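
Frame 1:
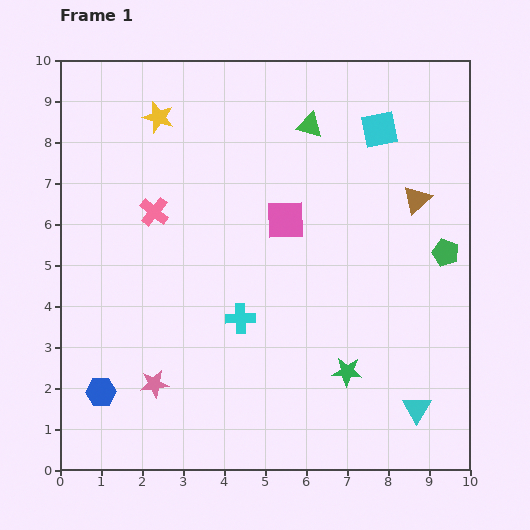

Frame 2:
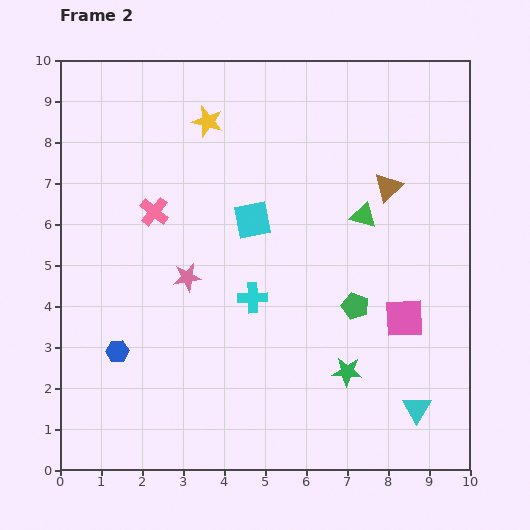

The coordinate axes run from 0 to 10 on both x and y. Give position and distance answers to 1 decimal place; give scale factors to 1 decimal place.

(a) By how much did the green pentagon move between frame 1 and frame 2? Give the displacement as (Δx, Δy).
(-2.2, -1.3)

The green pentagon was at (9.4, 5.3) in frame 1 and (7.2, 4.0) in frame 2.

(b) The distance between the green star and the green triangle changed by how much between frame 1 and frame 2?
-2.3

Distance in frame 1: 6.1. Distance in frame 2: 3.8.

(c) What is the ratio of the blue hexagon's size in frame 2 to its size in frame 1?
0.7×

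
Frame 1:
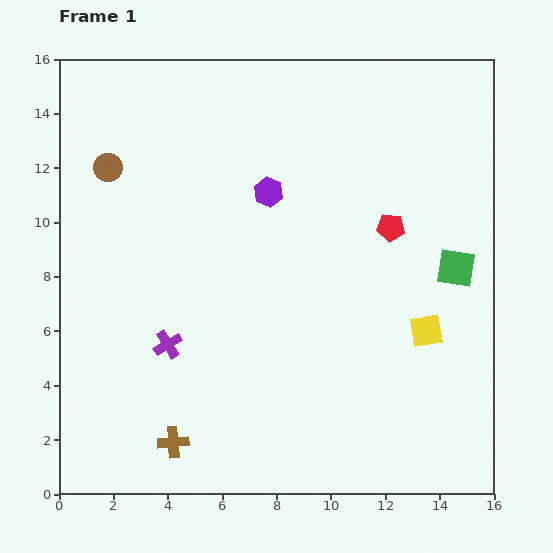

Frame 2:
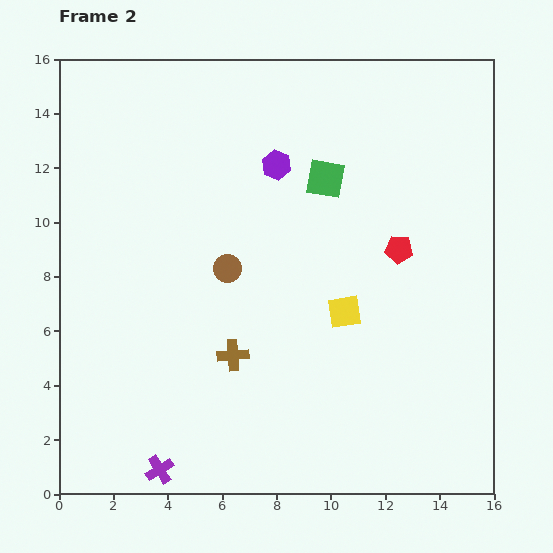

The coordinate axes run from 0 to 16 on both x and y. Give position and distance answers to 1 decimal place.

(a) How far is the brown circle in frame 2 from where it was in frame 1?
5.7

The brown circle moved from (1.8, 12.0) to (6.2, 8.3), a distance of √(4.4² + 3.7²) ≈ 5.7.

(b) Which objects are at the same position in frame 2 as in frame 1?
none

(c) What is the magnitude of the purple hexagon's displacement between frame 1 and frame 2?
1.0

The purple hexagon moved from (7.7, 11.1) to (8.0, 12.1), a distance of √(0.3² + 1.0²) ≈ 1.0.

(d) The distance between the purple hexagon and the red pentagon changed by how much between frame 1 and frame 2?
+0.8

Distance in frame 1: 4.7. Distance in frame 2: 5.5.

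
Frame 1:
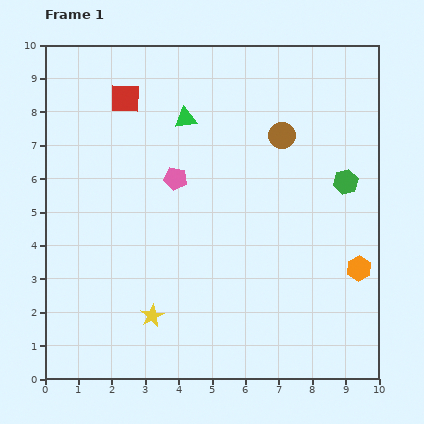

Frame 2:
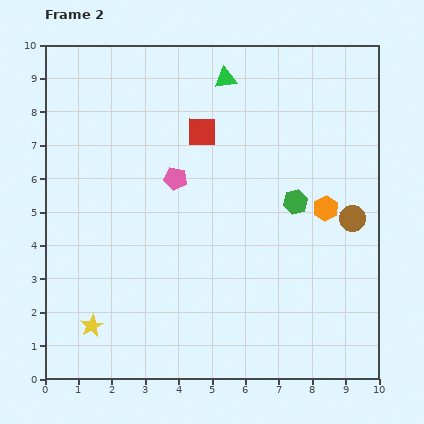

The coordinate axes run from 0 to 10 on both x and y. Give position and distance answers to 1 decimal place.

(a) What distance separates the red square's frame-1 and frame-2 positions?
2.5

The red square moved from (2.4, 8.4) to (4.7, 7.4), a distance of √(2.3² + 1.0²) ≈ 2.5.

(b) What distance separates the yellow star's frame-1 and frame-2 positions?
1.8

The yellow star moved from (3.2, 1.9) to (1.4, 1.6), a distance of √(1.8² + 0.3²) ≈ 1.8.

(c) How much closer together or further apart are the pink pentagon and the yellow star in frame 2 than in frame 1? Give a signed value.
+0.9

Distance in frame 1: 4.2. Distance in frame 2: 5.1.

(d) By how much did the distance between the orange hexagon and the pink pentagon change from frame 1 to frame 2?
-1.5

Distance in frame 1: 6.1. Distance in frame 2: 4.6.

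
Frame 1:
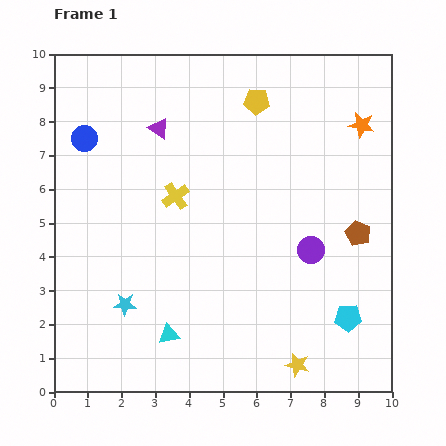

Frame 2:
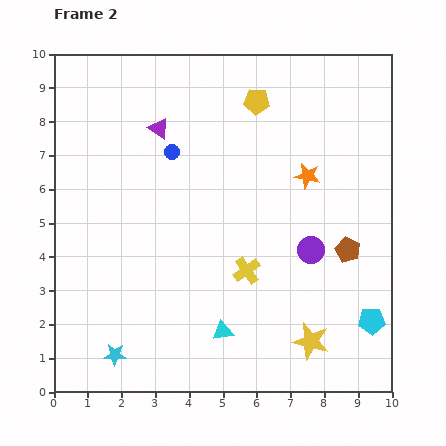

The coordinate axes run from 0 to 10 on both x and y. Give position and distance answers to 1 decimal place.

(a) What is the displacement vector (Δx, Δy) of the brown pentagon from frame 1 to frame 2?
(-0.3, -0.5)

The brown pentagon was at (9.0, 4.7) in frame 1 and (8.7, 4.2) in frame 2.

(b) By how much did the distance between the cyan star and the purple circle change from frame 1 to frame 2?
+0.9

Distance in frame 1: 5.7. Distance in frame 2: 6.6.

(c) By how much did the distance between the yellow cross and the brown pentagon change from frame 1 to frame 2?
-2.4

Distance in frame 1: 5.5. Distance in frame 2: 3.1.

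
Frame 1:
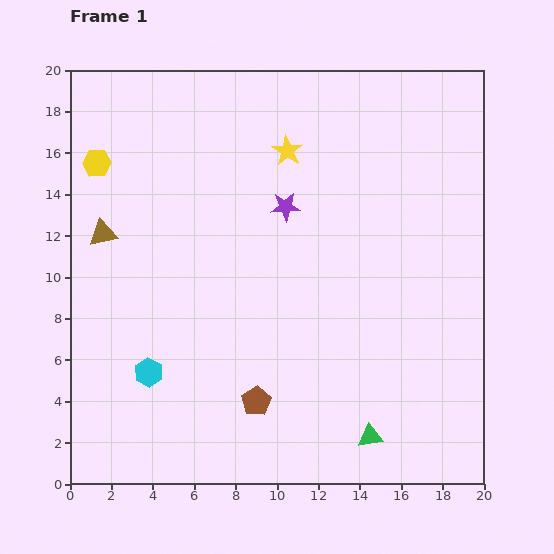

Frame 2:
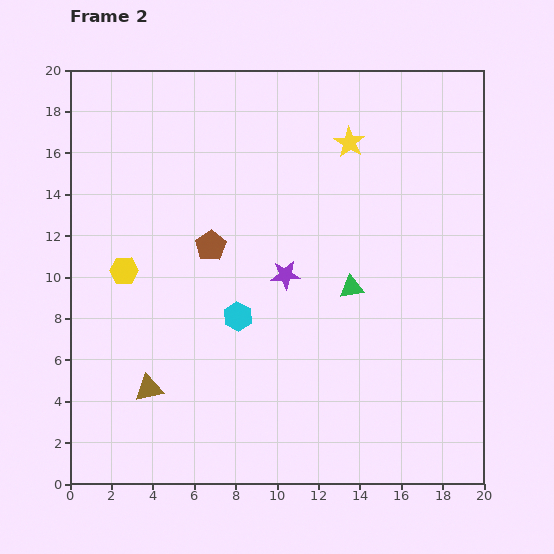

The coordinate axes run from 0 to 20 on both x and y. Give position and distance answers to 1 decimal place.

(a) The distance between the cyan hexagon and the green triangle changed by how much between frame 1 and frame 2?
-5.4

Distance in frame 1: 11.1. Distance in frame 2: 5.7.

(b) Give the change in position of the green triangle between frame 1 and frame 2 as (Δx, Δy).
(-0.9, 7.2)

The green triangle was at (14.5, 2.3) in frame 1 and (13.6, 9.5) in frame 2.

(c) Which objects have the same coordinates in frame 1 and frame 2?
none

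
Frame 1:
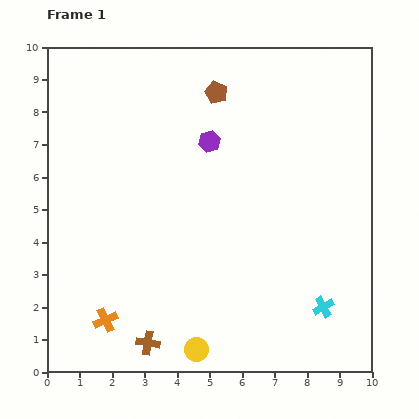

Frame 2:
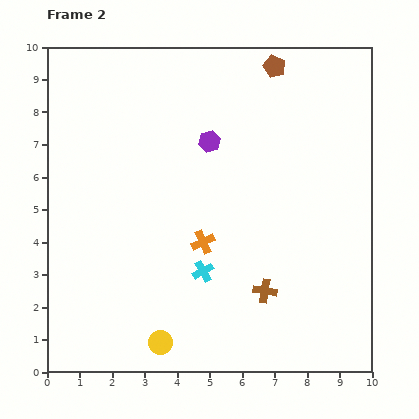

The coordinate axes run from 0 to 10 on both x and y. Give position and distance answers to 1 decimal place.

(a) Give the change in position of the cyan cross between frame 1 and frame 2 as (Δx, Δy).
(-3.7, 1.1)

The cyan cross was at (8.5, 2.0) in frame 1 and (4.8, 3.1) in frame 2.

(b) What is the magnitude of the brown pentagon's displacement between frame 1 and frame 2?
2.0

The brown pentagon moved from (5.2, 8.6) to (7.0, 9.4), a distance of √(1.8² + 0.8²) ≈ 2.0.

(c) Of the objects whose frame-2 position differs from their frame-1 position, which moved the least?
the yellow circle

(moved 1.1)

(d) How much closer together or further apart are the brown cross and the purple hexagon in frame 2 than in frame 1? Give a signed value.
-1.6

Distance in frame 1: 6.5. Distance in frame 2: 4.9.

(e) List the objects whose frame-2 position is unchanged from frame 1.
the purple hexagon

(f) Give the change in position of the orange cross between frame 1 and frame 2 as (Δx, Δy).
(3.0, 2.4)

The orange cross was at (1.8, 1.6) in frame 1 and (4.8, 4.0) in frame 2.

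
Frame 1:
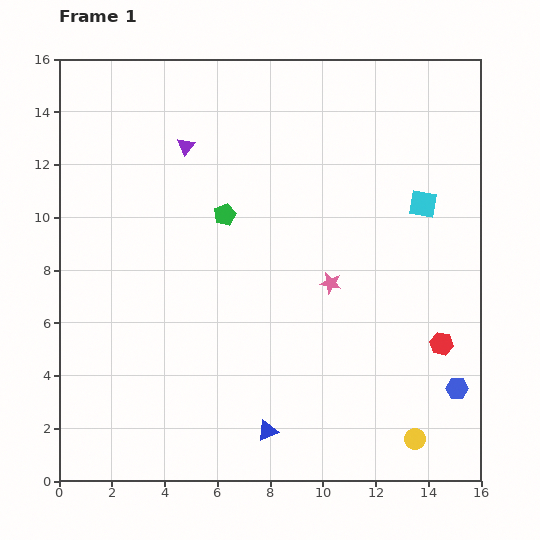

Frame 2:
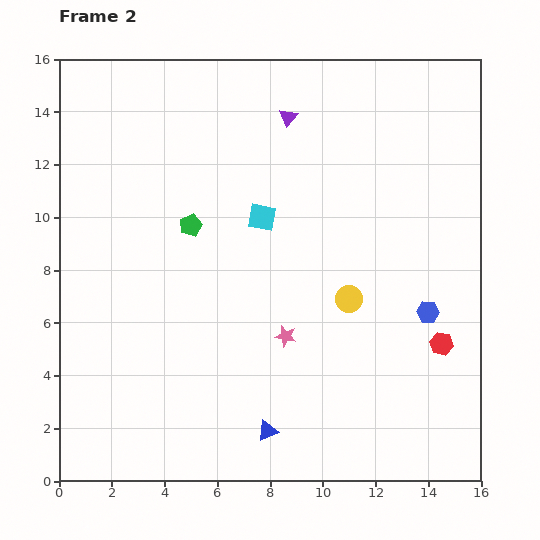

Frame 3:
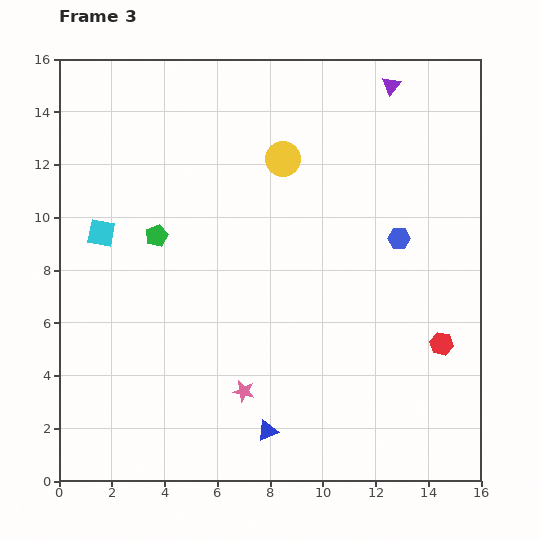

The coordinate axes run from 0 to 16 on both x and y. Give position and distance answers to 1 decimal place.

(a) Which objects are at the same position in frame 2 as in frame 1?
the red hexagon, the blue triangle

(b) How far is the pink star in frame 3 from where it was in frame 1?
5.3

The pink star moved from (10.3, 7.5) to (7.0, 3.4), a distance of √(3.3² + 4.1²) ≈ 5.3.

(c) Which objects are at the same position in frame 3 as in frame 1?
the red hexagon, the blue triangle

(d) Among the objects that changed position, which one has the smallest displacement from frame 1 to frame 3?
the green pentagon

(moved 2.7)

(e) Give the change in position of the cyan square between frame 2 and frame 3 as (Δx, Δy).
(-6.1, -0.6)

The cyan square was at (7.7, 10.0) in frame 2 and (1.6, 9.4) in frame 3.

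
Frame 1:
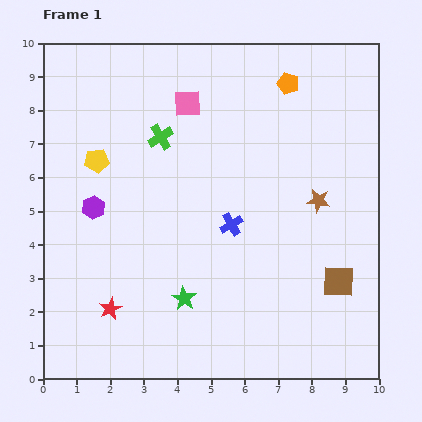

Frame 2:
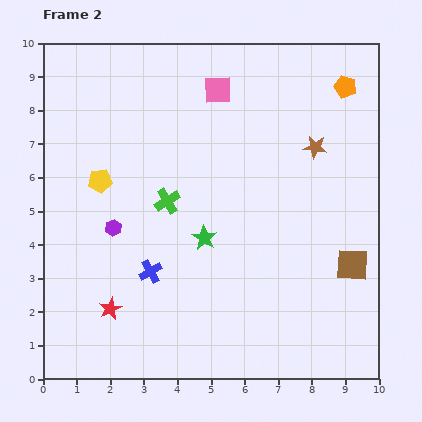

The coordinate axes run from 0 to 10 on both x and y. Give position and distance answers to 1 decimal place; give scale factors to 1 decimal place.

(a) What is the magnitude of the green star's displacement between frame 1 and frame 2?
1.9

The green star moved from (4.2, 2.4) to (4.8, 4.2), a distance of √(0.6² + 1.8²) ≈ 1.9.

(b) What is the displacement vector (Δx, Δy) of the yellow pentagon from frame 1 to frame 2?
(0.1, -0.6)

The yellow pentagon was at (1.6, 6.5) in frame 1 and (1.7, 5.9) in frame 2.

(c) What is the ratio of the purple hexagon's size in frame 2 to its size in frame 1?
0.7×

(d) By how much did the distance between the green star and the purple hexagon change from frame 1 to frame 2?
-1.1

Distance in frame 1: 3.8. Distance in frame 2: 2.7.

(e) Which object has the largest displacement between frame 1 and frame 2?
the blue cross

(moved 2.8; next 1.9)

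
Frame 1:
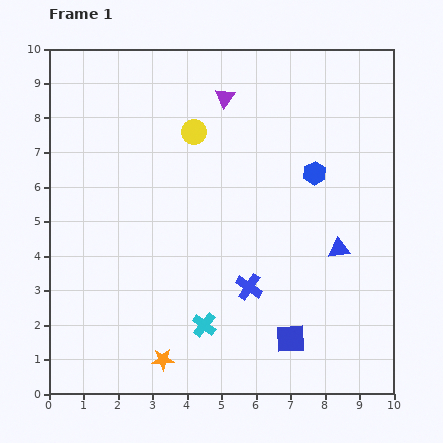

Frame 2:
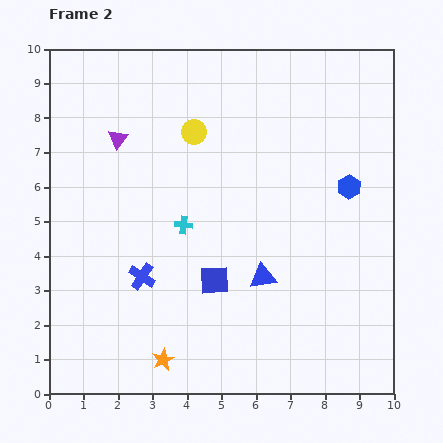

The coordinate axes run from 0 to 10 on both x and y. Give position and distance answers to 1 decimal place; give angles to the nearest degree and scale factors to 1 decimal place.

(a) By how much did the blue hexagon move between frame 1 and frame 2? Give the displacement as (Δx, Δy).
(1.0, -0.4)

The blue hexagon was at (7.7, 6.4) in frame 1 and (8.7, 6.0) in frame 2.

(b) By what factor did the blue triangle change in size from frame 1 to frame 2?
1.3×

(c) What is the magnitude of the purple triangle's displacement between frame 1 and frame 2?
3.3

The purple triangle moved from (5.1, 8.6) to (2.0, 7.4), a distance of √(3.1² + 1.2²) ≈ 3.3.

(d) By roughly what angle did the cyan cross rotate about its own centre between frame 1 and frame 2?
33° counter-clockwise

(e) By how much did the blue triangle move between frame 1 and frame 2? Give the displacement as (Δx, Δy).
(-2.2, -0.8)

The blue triangle was at (8.4, 4.2) in frame 1 and (6.2, 3.4) in frame 2.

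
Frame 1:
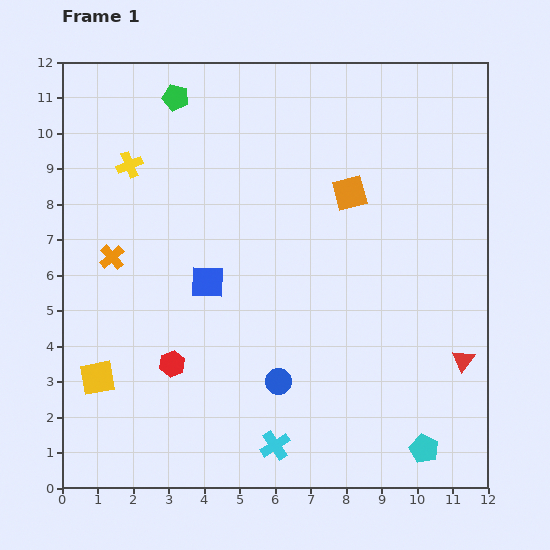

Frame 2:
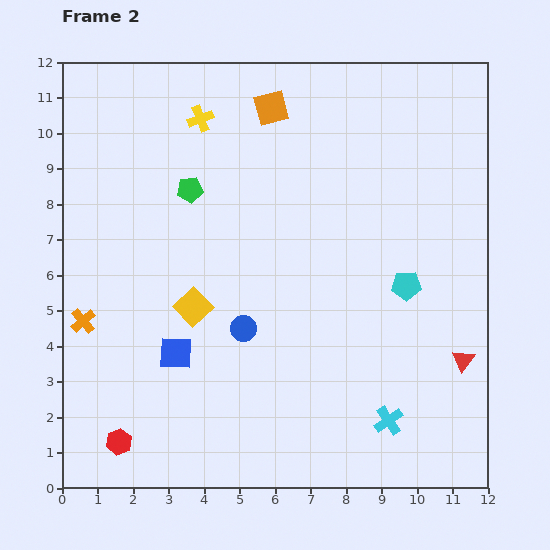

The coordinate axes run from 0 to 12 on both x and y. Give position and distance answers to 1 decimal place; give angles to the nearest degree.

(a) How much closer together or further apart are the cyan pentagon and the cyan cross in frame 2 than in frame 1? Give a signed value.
-0.4

Distance in frame 1: 4.2. Distance in frame 2: 3.8.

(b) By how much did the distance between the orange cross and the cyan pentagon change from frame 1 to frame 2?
-1.1

Distance in frame 1: 10.3. Distance in frame 2: 9.2.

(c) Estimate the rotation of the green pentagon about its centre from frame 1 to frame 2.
21° counter-clockwise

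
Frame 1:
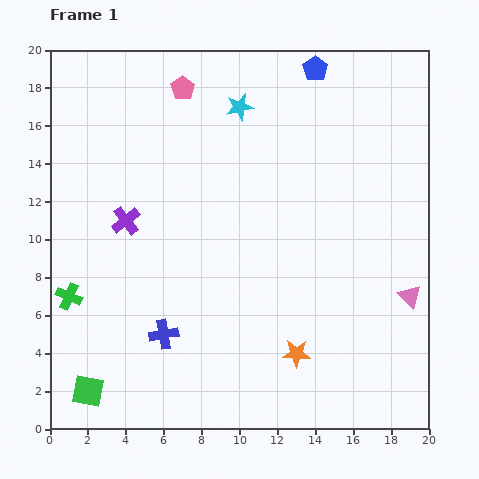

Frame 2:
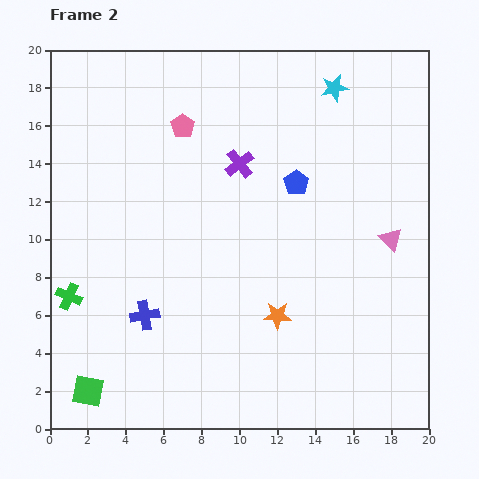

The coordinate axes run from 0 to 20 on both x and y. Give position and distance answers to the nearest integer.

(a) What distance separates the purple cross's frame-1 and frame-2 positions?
7

The purple cross moved from (4, 11) to (10, 14), a distance of √(6² + 3²) ≈ 7.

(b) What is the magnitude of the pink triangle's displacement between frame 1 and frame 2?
3

The pink triangle moved from (19, 7) to (18, 10), a distance of √(1² + 3²) ≈ 3.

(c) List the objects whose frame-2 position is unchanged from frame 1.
the green square, the green cross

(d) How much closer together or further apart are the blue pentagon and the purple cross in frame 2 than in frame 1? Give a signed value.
-10

Distance in frame 1: 13. Distance in frame 2: 3.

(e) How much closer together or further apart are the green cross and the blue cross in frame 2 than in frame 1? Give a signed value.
-1

Distance in frame 1: 5. Distance in frame 2: 4.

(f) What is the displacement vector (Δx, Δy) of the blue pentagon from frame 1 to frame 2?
(-1, -6)

The blue pentagon was at (14, 19) in frame 1 and (13, 13) in frame 2.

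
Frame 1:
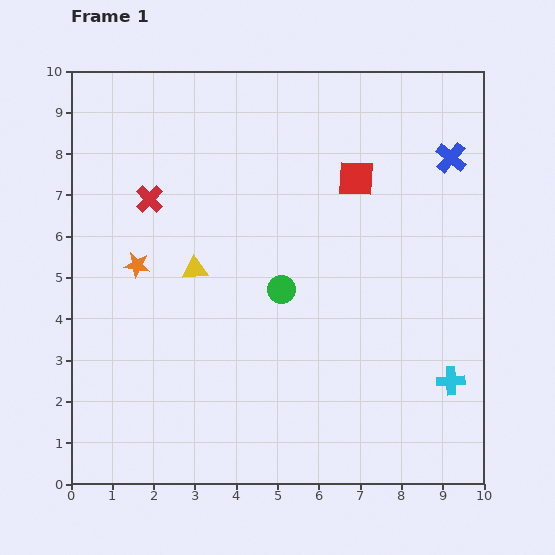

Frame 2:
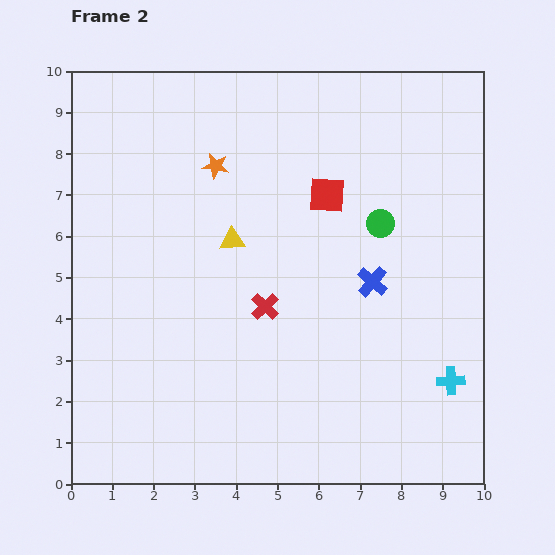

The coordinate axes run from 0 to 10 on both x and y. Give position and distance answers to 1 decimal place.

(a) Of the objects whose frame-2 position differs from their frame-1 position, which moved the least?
the red square

(moved 0.8)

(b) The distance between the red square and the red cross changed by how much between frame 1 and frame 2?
-1.9

Distance in frame 1: 5.0. Distance in frame 2: 3.1.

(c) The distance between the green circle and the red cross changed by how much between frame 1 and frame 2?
-0.5

Distance in frame 1: 3.9. Distance in frame 2: 3.4.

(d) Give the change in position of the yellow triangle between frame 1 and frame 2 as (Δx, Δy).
(0.9, 0.7)

The yellow triangle was at (3.0, 5.2) in frame 1 and (3.9, 5.9) in frame 2.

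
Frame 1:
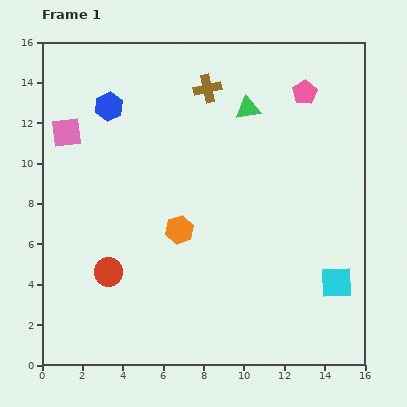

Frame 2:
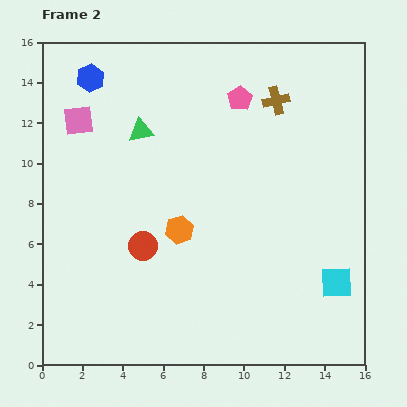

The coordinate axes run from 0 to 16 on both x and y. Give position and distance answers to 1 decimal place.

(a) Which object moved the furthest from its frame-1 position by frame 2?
the green triangle

(moved 5.4; next 3.5)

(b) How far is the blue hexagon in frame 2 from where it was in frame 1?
1.7

The blue hexagon moved from (3.3, 12.8) to (2.4, 14.2), a distance of √(0.9² + 1.4²) ≈ 1.7.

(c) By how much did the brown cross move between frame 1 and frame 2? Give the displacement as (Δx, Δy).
(3.4, -0.6)

The brown cross was at (8.2, 13.7) in frame 1 and (11.6, 13.1) in frame 2.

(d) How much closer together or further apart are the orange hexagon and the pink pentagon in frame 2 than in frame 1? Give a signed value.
-2.0

Distance in frame 1: 9.2. Distance in frame 2: 7.2.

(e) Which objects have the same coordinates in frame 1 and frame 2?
the orange hexagon, the cyan square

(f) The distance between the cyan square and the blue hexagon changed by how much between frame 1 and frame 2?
+1.5

Distance in frame 1: 14.3. Distance in frame 2: 15.8.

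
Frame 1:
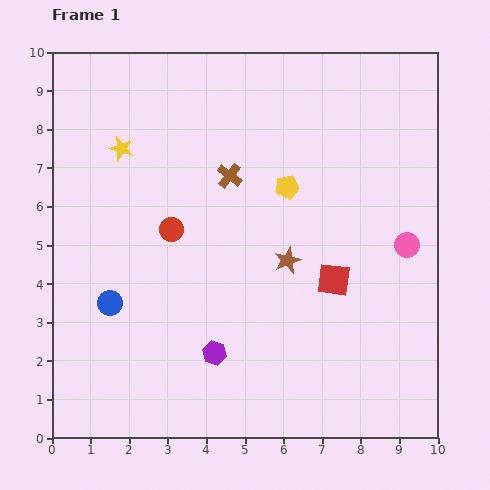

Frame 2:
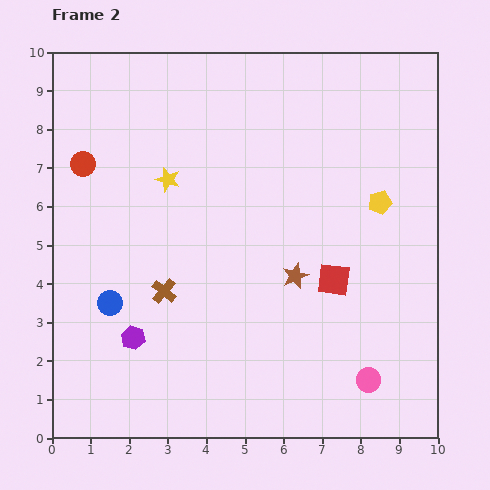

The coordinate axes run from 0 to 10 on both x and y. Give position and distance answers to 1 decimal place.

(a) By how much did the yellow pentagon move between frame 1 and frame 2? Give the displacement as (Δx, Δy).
(2.4, -0.4)

The yellow pentagon was at (6.1, 6.5) in frame 1 and (8.5, 6.1) in frame 2.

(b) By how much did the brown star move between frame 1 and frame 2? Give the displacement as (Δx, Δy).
(0.2, -0.4)

The brown star was at (6.1, 4.6) in frame 1 and (6.3, 4.2) in frame 2.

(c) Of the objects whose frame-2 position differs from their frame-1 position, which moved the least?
the brown star

(moved 0.4)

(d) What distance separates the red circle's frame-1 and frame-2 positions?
2.9

The red circle moved from (3.1, 5.4) to (0.8, 7.1), a distance of √(2.3² + 1.7²) ≈ 2.9.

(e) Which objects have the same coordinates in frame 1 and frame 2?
the blue circle, the red square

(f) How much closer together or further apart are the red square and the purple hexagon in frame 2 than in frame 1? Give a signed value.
+1.8

Distance in frame 1: 3.6. Distance in frame 2: 5.4.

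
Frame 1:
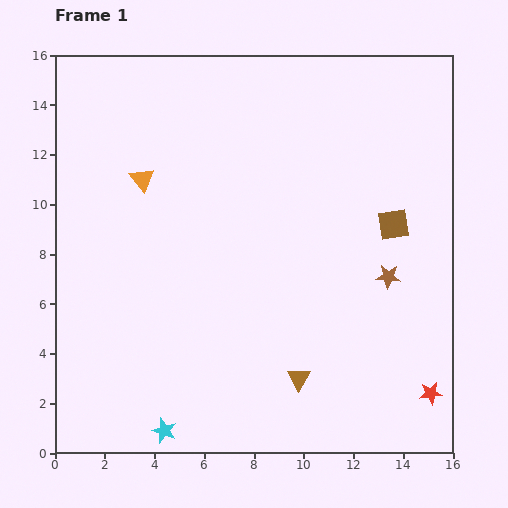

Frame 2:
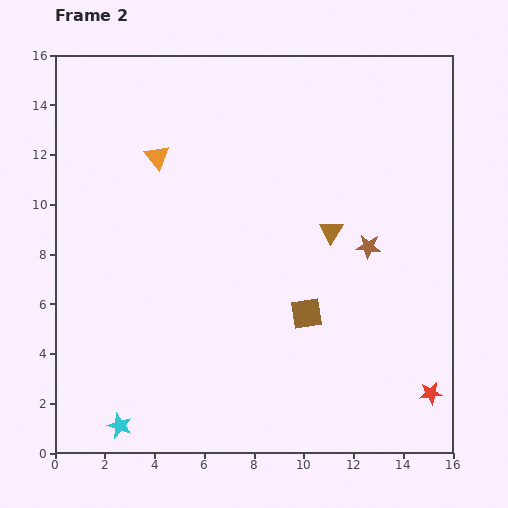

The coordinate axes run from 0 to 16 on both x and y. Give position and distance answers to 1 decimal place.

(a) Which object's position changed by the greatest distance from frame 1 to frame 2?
the brown triangle

(moved 6.0; next 5.0)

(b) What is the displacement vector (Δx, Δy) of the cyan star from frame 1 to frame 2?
(-1.8, 0.2)

The cyan star was at (4.4, 0.9) in frame 1 and (2.6, 1.1) in frame 2.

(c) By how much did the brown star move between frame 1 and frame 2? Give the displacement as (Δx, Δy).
(-0.8, 1.2)

The brown star was at (13.4, 7.1) in frame 1 and (12.6, 8.3) in frame 2.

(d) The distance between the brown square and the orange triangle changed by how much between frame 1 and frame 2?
-1.6

Distance in frame 1: 10.3. Distance in frame 2: 8.7.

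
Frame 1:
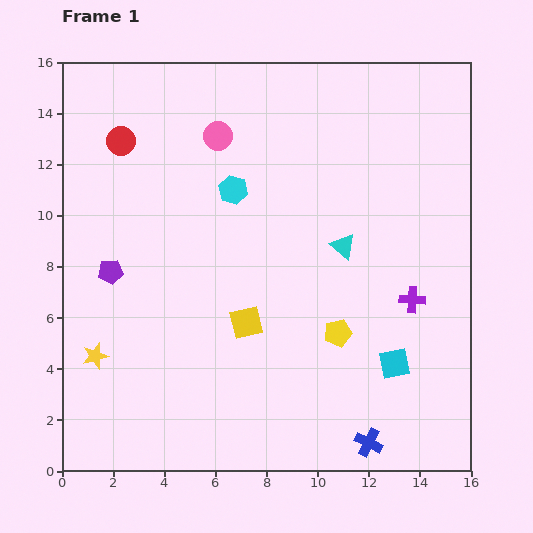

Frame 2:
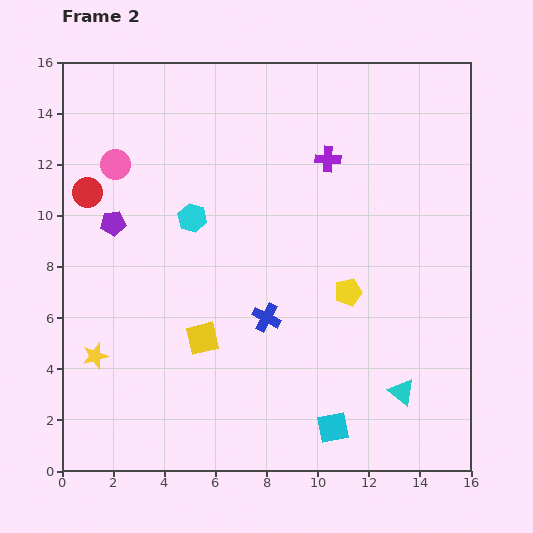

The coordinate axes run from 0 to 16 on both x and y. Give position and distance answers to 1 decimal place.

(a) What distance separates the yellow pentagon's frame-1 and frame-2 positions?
1.6

The yellow pentagon moved from (10.8, 5.4) to (11.2, 7.0), a distance of √(0.4² + 1.6²) ≈ 1.6.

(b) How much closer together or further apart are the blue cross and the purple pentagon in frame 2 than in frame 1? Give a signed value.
-5.1

Distance in frame 1: 12.1. Distance in frame 2: 7.0.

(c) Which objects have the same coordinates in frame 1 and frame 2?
the yellow star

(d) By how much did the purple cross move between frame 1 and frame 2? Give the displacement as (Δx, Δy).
(-3.3, 5.5)

The purple cross was at (13.7, 6.7) in frame 1 and (10.4, 12.2) in frame 2.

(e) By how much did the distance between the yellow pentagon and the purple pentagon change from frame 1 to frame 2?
+0.4

Distance in frame 1: 9.2. Distance in frame 2: 9.6.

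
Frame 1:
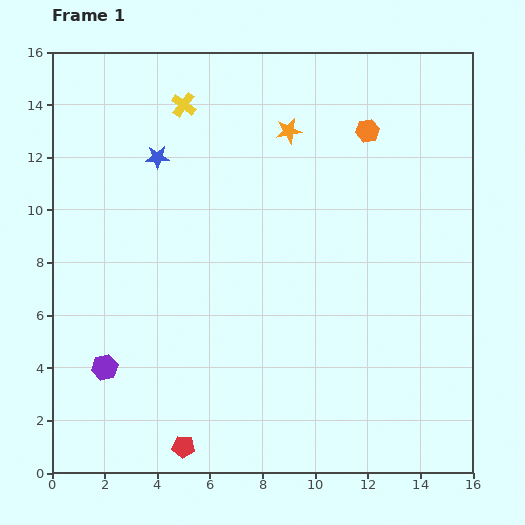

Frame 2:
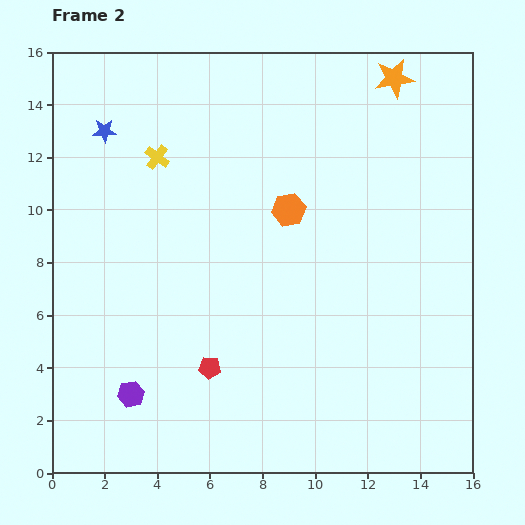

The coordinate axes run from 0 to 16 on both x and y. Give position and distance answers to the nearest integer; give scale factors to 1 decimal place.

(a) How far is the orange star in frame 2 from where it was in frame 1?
4

The orange star moved from (9, 13) to (13, 15), a distance of √(4² + 2²) ≈ 4.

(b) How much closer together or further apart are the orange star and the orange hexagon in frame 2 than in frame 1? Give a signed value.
+3

Distance in frame 1: 3. Distance in frame 2: 6.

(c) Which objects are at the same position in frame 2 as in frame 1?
none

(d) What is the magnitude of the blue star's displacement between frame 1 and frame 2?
2

The blue star moved from (4, 12) to (2, 13), a distance of √(2² + 1²) ≈ 2.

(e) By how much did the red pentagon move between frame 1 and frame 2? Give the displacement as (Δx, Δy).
(1, 3)

The red pentagon was at (5, 1) in frame 1 and (6, 4) in frame 2.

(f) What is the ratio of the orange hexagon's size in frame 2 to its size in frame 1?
1.4×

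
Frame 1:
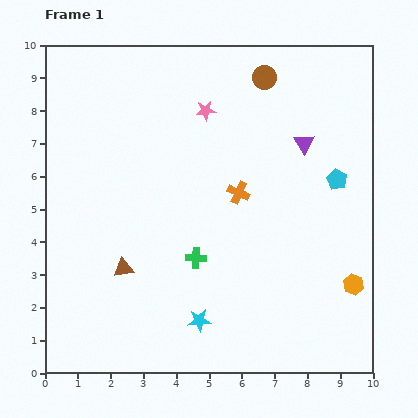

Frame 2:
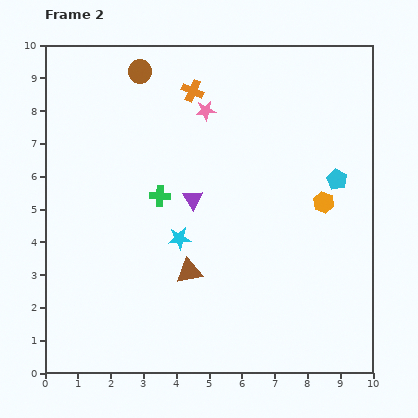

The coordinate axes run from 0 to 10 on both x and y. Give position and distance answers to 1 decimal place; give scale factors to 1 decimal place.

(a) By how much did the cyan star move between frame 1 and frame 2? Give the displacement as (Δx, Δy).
(-0.6, 2.5)

The cyan star was at (4.7, 1.6) in frame 1 and (4.1, 4.1) in frame 2.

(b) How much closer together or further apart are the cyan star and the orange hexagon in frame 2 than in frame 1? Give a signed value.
-0.3

Distance in frame 1: 4.8. Distance in frame 2: 4.5.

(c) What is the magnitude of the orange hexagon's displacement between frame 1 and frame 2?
2.7

The orange hexagon moved from (9.4, 2.7) to (8.5, 5.2), a distance of √(0.9² + 2.5²) ≈ 2.7.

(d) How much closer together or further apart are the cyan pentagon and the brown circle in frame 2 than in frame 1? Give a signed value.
+3.0

Distance in frame 1: 3.8. Distance in frame 2: 6.8.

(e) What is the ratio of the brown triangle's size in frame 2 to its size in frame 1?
1.3×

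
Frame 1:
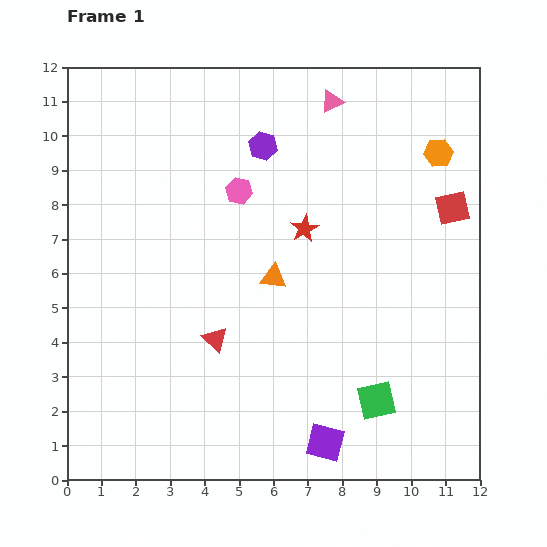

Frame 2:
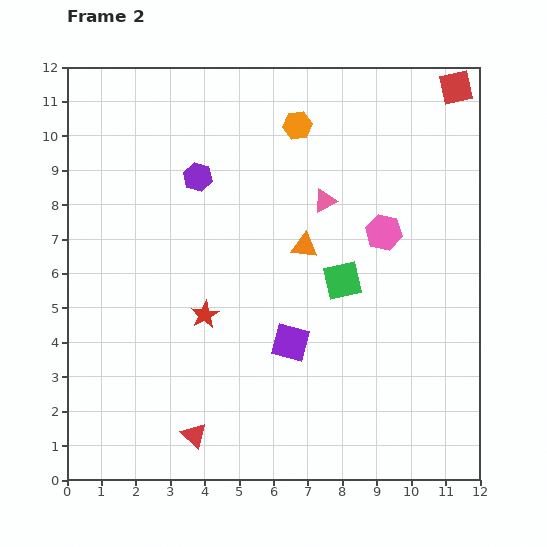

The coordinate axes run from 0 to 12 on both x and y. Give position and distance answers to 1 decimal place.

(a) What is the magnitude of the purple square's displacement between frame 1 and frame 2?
3.1

The purple square moved from (7.5, 1.1) to (6.5, 4.0), a distance of √(1.0² + 2.9²) ≈ 3.1.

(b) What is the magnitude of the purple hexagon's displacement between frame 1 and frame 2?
2.1

The purple hexagon moved from (5.7, 9.7) to (3.8, 8.8), a distance of √(1.9² + 0.9²) ≈ 2.1.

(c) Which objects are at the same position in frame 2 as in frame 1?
none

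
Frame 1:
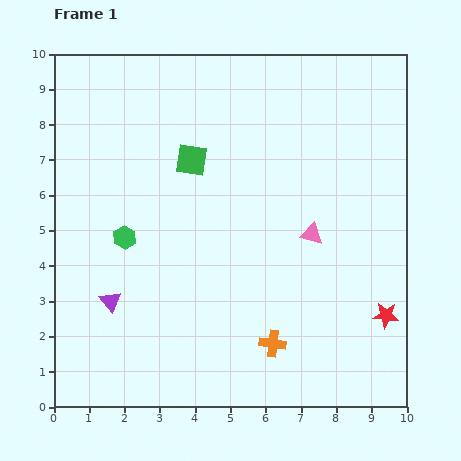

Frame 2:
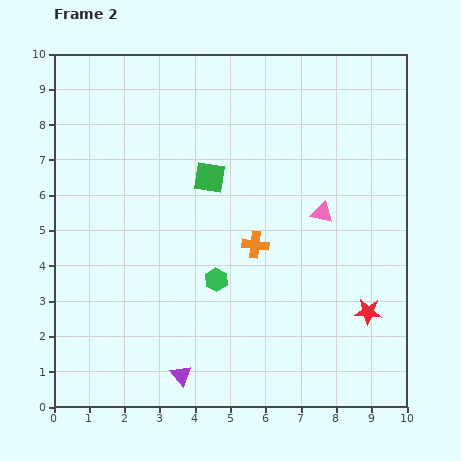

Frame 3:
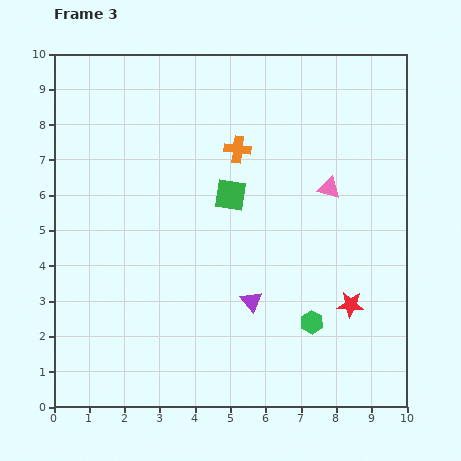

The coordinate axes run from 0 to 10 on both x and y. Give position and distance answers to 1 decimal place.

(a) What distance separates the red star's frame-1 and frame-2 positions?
0.5

The red star moved from (9.4, 2.6) to (8.9, 2.7), a distance of √(0.5² + 0.1²) ≈ 0.5.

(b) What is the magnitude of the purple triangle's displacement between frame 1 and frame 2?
2.9

The purple triangle moved from (1.6, 3.0) to (3.6, 0.9), a distance of √(2.0² + 2.1²) ≈ 2.9.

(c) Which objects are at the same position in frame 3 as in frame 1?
none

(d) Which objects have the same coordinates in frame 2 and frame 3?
none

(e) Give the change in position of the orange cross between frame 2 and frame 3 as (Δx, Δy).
(-0.5, 2.7)

The orange cross was at (5.7, 4.6) in frame 2 and (5.2, 7.3) in frame 3.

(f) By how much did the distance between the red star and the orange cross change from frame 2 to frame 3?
+1.7

Distance in frame 2: 3.7. Distance in frame 3: 5.4.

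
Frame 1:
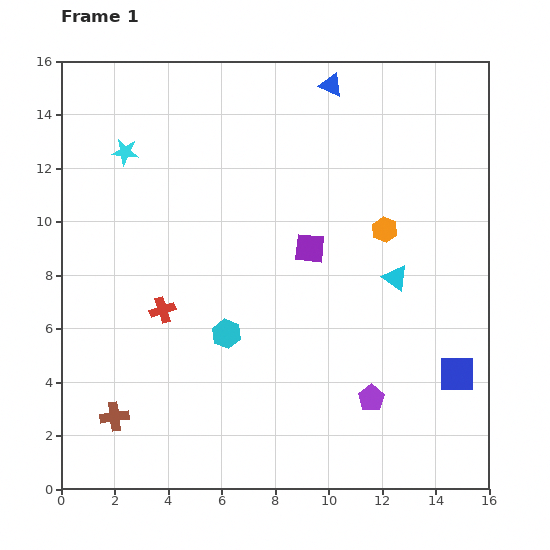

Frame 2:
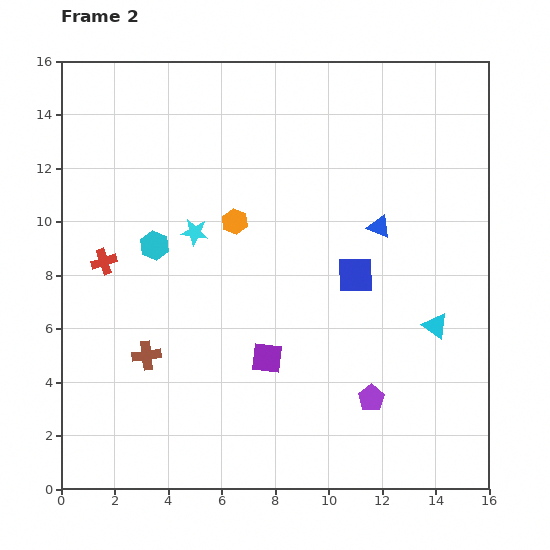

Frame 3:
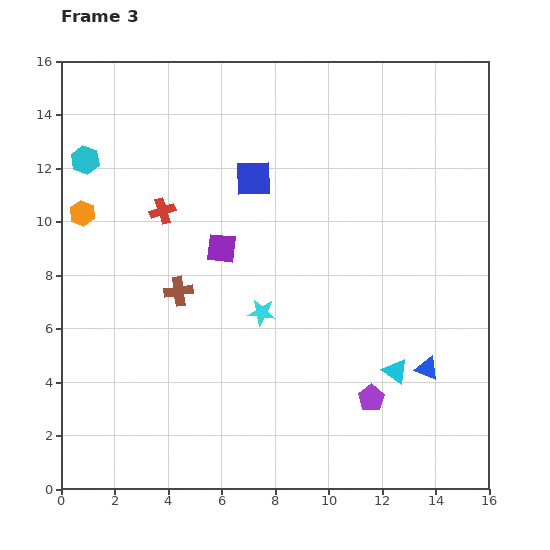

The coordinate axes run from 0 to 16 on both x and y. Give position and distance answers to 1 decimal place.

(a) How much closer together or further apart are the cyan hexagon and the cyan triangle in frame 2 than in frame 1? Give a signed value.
+4.3

Distance in frame 1: 6.6. Distance in frame 2: 10.9.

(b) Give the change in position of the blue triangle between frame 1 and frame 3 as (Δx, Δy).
(3.6, -10.6)

The blue triangle was at (10.1, 15.1) in frame 1 and (13.7, 4.5) in frame 3.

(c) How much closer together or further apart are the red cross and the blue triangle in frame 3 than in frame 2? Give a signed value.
+1.1

Distance in frame 2: 10.4. Distance in frame 3: 11.5.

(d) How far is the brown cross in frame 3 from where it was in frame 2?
2.7

The brown cross moved from (3.2, 5.0) to (4.4, 7.4), a distance of √(1.2² + 2.4²) ≈ 2.7.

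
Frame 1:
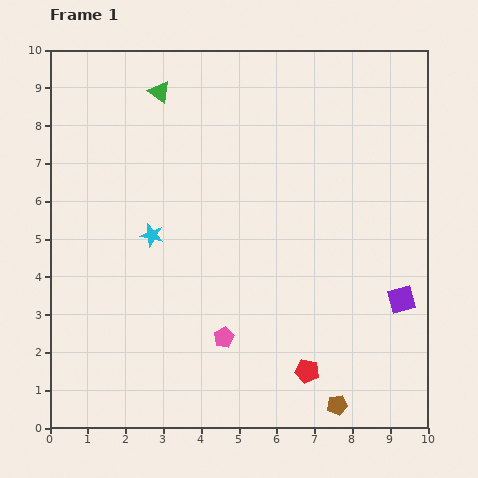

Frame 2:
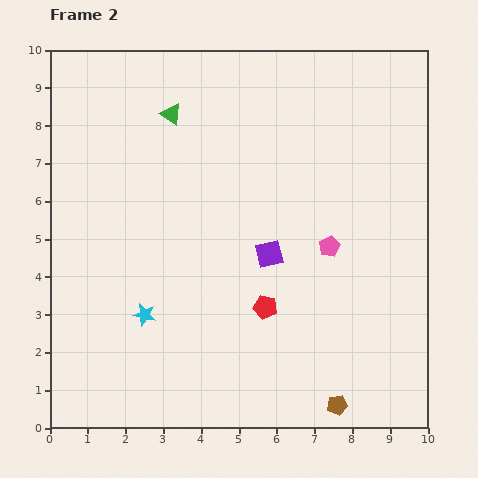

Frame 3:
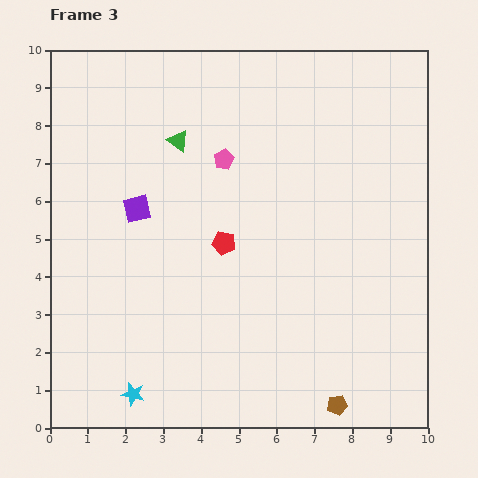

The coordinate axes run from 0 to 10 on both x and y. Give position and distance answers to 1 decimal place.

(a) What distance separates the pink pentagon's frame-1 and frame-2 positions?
3.7

The pink pentagon moved from (4.6, 2.4) to (7.4, 4.8), a distance of √(2.8² + 2.4²) ≈ 3.7.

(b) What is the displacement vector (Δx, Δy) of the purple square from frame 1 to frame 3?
(-7.0, 2.4)

The purple square was at (9.3, 3.4) in frame 1 and (2.3, 5.8) in frame 3.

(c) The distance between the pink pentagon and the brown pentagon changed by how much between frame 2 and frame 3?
+3.0

Distance in frame 2: 4.2. Distance in frame 3: 7.2.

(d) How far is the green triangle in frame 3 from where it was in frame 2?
0.7

The green triangle moved from (3.2, 8.3) to (3.4, 7.6), a distance of √(0.2² + 0.7²) ≈ 0.7.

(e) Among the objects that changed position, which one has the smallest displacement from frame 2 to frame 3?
the green triangle

(moved 0.7)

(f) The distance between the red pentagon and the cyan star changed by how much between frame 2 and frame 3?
+1.5

Distance in frame 2: 3.2. Distance in frame 3: 4.7.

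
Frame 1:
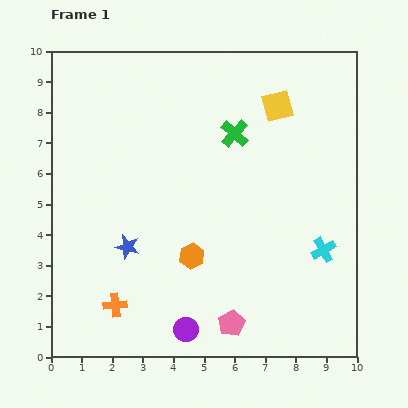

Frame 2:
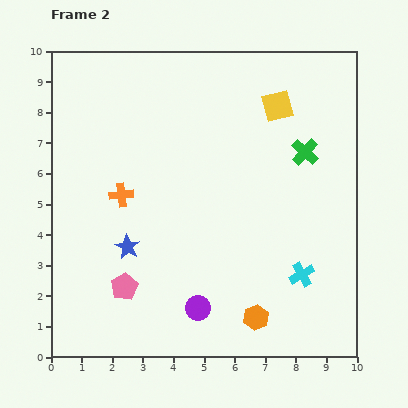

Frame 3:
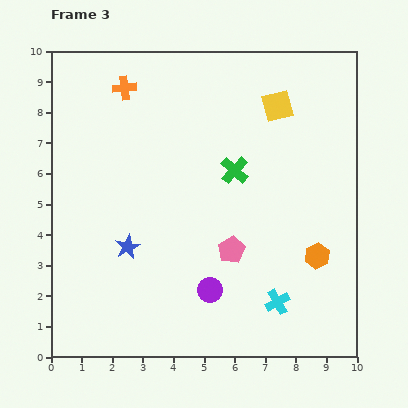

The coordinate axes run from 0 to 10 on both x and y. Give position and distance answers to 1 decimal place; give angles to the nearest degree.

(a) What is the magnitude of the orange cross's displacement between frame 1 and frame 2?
3.6

The orange cross moved from (2.1, 1.7) to (2.3, 5.3), a distance of √(0.2² + 3.6²) ≈ 3.6.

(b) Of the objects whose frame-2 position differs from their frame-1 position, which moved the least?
the purple circle

(moved 0.8)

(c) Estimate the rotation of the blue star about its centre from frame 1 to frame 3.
31° clockwise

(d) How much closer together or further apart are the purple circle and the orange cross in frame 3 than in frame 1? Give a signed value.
+4.8

Distance in frame 1: 2.4. Distance in frame 3: 7.2.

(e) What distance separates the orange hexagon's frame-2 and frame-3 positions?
2.8

The orange hexagon moved from (6.7, 1.3) to (8.7, 3.3), a distance of √(2.0² + 2.0²) ≈ 2.8.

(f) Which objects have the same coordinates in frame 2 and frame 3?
the yellow square, the blue star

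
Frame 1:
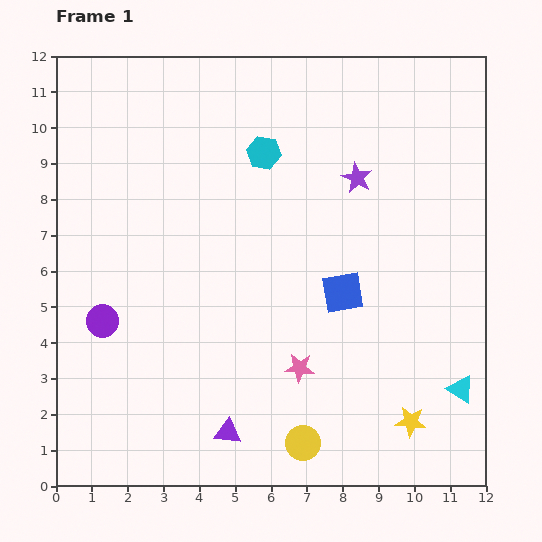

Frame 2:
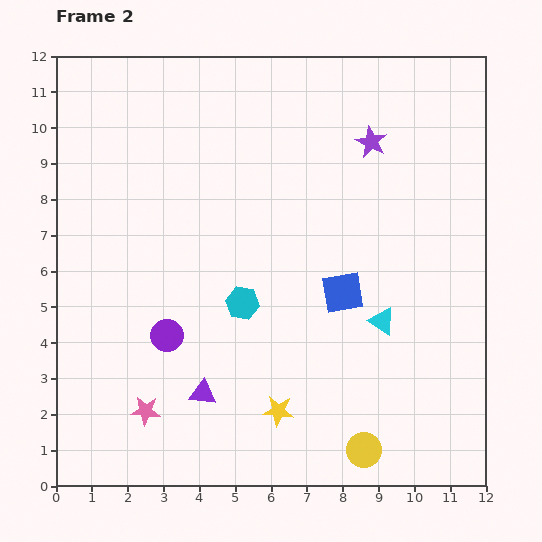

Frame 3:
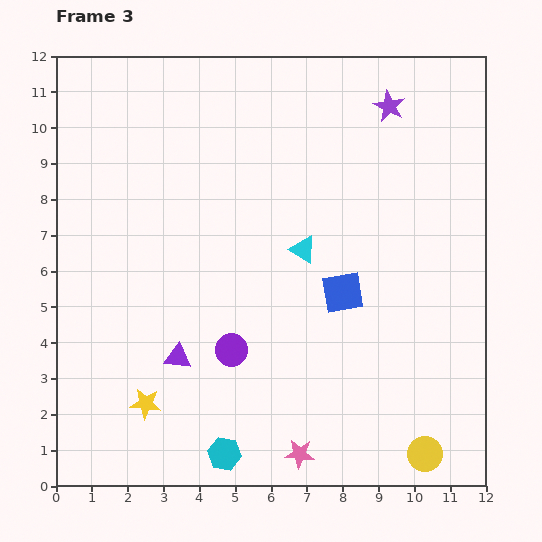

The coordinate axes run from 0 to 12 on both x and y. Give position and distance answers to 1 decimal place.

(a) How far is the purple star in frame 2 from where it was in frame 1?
1.1

The purple star moved from (8.4, 8.6) to (8.8, 9.6), a distance of √(0.4² + 1.0²) ≈ 1.1.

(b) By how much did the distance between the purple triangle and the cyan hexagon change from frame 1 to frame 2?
-5.2

Distance in frame 1: 7.9. Distance in frame 2: 2.7.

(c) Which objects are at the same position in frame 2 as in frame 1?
the blue square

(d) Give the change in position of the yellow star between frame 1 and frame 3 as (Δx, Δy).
(-7.4, 0.5)

The yellow star was at (9.9, 1.8) in frame 1 and (2.5, 2.3) in frame 3.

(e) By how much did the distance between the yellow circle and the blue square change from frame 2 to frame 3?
+0.7

Distance in frame 2: 4.4. Distance in frame 3: 5.1.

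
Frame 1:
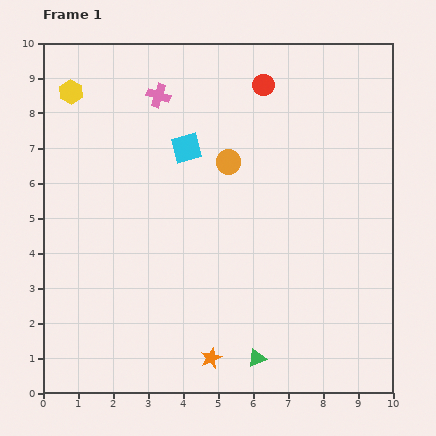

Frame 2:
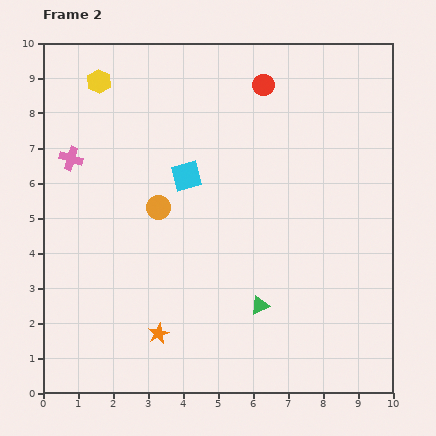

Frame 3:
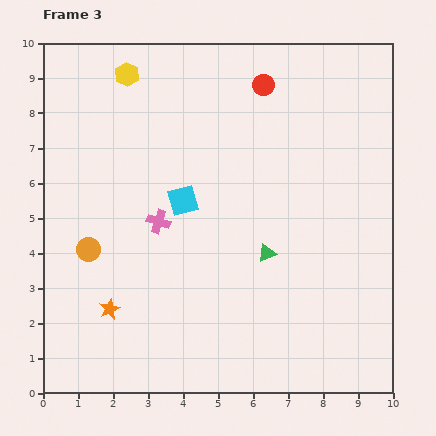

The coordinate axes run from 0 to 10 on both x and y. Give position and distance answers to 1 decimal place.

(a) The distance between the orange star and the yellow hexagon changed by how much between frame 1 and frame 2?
-1.2

Distance in frame 1: 8.6. Distance in frame 2: 7.4.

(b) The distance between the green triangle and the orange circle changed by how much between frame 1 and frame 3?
-0.6

Distance in frame 1: 5.7. Distance in frame 3: 5.1.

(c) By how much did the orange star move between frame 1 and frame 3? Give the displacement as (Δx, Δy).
(-2.9, 1.4)

The orange star was at (4.8, 1.0) in frame 1 and (1.9, 2.4) in frame 3.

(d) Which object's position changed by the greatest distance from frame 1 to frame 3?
the orange circle

(moved 4.7; next 3.6)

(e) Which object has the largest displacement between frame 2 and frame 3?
the pink cross

(moved 3.1; next 2.3)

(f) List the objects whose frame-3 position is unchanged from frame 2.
the red circle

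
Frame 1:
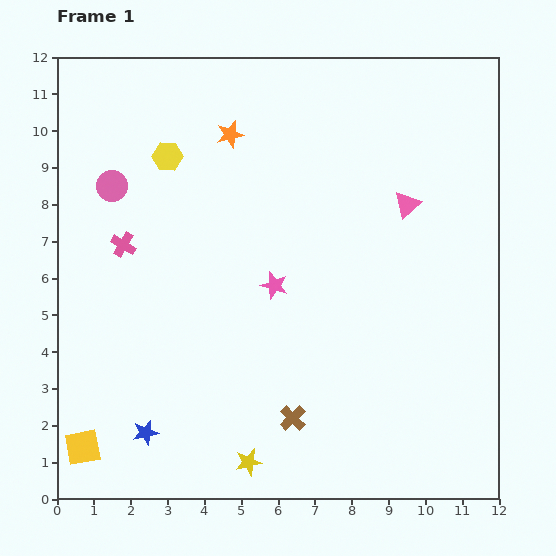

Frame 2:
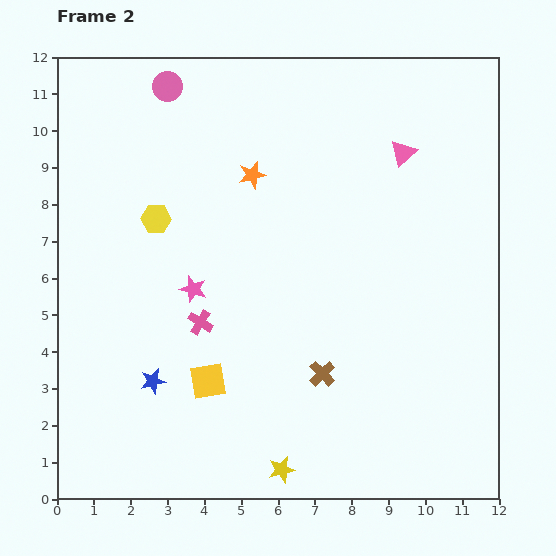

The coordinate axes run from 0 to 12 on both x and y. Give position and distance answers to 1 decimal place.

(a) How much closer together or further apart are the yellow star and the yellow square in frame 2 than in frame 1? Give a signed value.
-1.4

Distance in frame 1: 4.5. Distance in frame 2: 3.1.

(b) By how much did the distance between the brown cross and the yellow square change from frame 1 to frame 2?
-2.7

Distance in frame 1: 5.8. Distance in frame 2: 3.1.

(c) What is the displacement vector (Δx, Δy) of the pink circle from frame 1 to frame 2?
(1.5, 2.7)

The pink circle was at (1.5, 8.5) in frame 1 and (3.0, 11.2) in frame 2.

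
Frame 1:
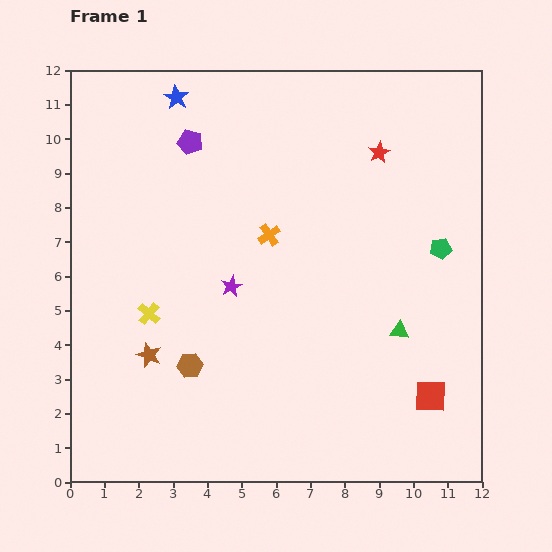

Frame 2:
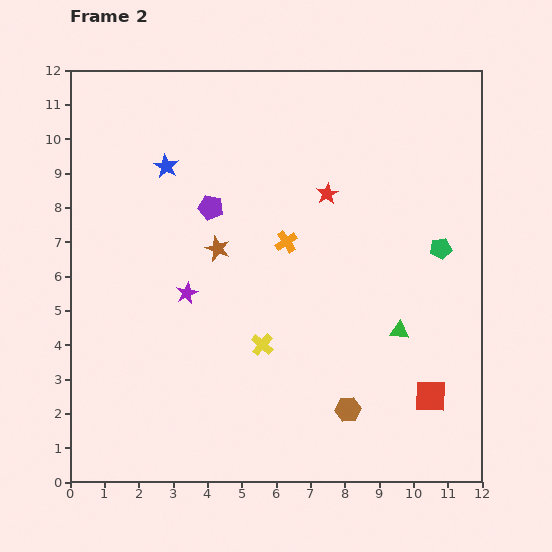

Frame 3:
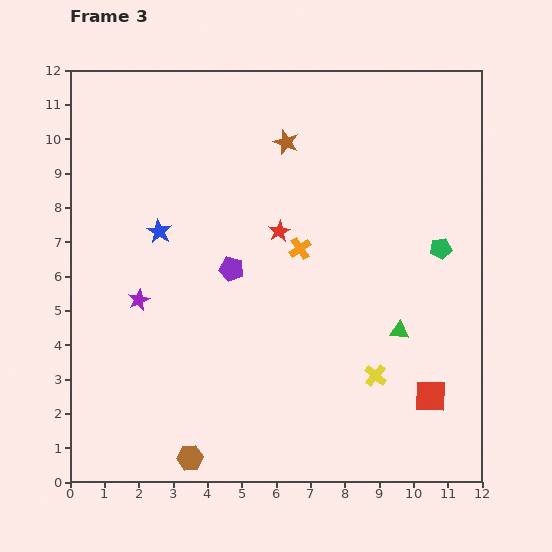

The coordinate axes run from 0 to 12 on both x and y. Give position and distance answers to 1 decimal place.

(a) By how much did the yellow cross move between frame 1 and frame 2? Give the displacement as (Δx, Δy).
(3.3, -0.9)

The yellow cross was at (2.3, 4.9) in frame 1 and (5.6, 4.0) in frame 2.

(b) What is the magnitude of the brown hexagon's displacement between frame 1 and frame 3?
2.7

The brown hexagon moved from (3.5, 3.4) to (3.5, 0.7), a distance of √(0.0² + 2.7²) ≈ 2.7.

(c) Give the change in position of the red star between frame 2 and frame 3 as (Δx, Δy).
(-1.4, -1.1)

The red star was at (7.5, 8.4) in frame 2 and (6.1, 7.3) in frame 3.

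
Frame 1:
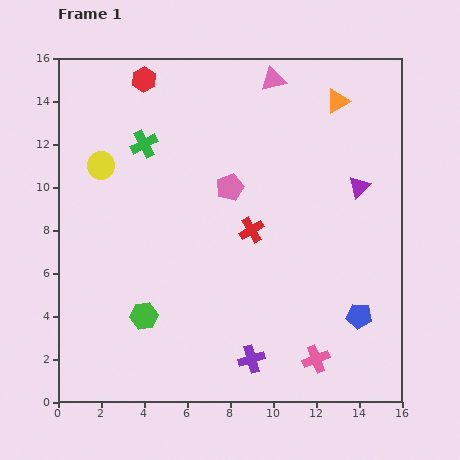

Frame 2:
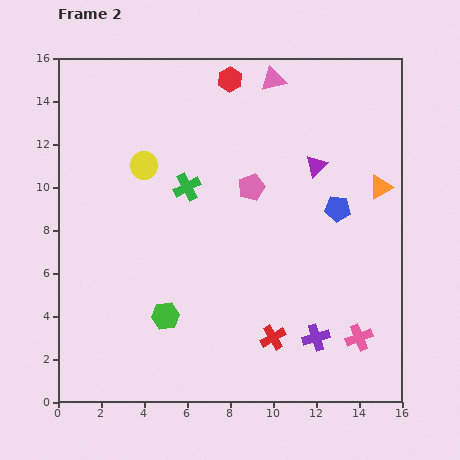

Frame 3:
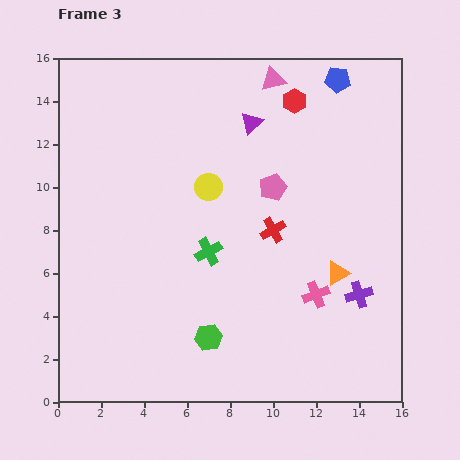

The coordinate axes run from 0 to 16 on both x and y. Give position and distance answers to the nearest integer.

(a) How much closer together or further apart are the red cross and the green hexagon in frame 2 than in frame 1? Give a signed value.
-1

Distance in frame 1: 6. Distance in frame 2: 5.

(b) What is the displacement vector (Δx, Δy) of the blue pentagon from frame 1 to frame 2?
(-1, 5)

The blue pentagon was at (14, 4) in frame 1 and (13, 9) in frame 2.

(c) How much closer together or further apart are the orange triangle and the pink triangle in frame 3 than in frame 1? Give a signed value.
+6

Distance in frame 1: 3. Distance in frame 3: 9.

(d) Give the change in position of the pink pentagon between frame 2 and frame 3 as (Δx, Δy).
(1, 0)

The pink pentagon was at (9, 10) in frame 2 and (10, 10) in frame 3.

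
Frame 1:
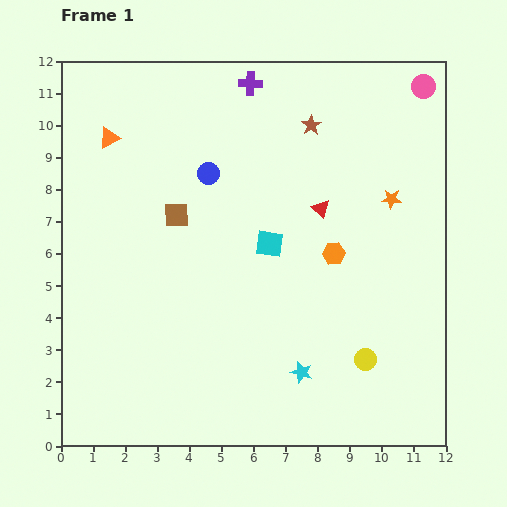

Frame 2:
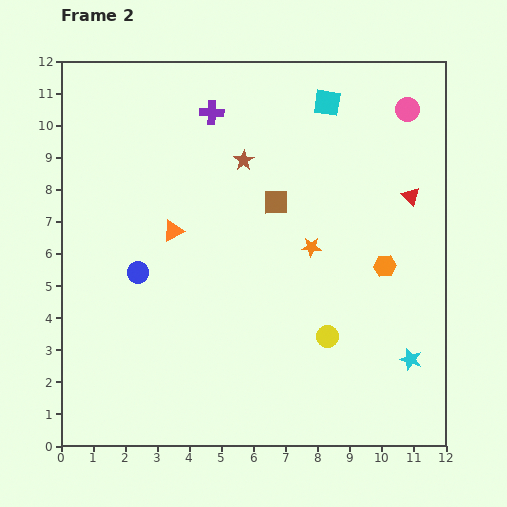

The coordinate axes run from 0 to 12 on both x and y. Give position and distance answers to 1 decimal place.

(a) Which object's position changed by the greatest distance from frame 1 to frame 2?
the cyan square

(moved 4.8; next 3.8)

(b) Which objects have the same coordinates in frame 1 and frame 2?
none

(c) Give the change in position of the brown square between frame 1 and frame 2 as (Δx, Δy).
(3.1, 0.4)

The brown square was at (3.6, 7.2) in frame 1 and (6.7, 7.6) in frame 2.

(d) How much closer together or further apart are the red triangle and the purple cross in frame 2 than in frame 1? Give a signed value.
+2.2

Distance in frame 1: 4.5. Distance in frame 2: 6.7.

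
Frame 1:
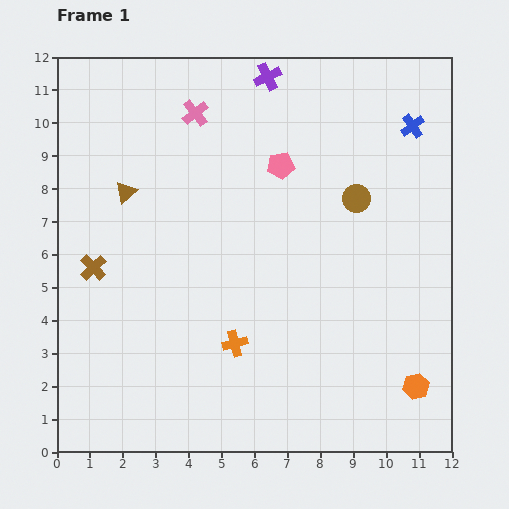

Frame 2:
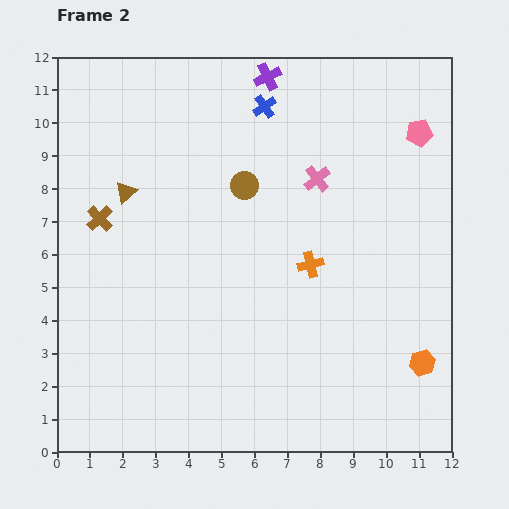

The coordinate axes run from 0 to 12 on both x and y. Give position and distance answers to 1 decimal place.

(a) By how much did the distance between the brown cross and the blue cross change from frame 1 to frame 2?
-4.6

Distance in frame 1: 10.6. Distance in frame 2: 6.0.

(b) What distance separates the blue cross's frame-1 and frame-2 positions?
4.5

The blue cross moved from (10.8, 9.9) to (6.3, 10.5), a distance of √(4.5² + 0.6²) ≈ 4.5.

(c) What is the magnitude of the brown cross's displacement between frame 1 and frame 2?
1.5

The brown cross moved from (1.1, 5.6) to (1.3, 7.1), a distance of √(0.2² + 1.5²) ≈ 1.5.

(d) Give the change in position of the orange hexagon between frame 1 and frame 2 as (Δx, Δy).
(0.2, 0.7)

The orange hexagon was at (10.9, 2.0) in frame 1 and (11.1, 2.7) in frame 2.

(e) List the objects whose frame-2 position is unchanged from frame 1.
the brown triangle, the purple cross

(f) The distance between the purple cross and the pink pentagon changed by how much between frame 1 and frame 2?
+2.2

Distance in frame 1: 2.7. Distance in frame 2: 4.9.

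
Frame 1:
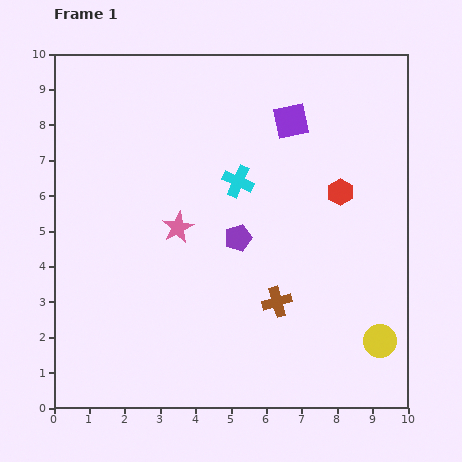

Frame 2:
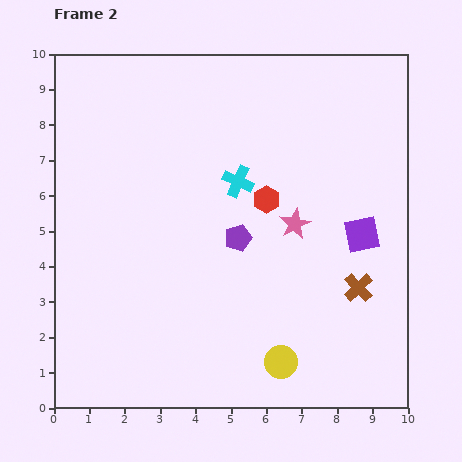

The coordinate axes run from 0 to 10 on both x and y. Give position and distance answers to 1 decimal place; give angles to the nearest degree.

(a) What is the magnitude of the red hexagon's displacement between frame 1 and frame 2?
2.1

The red hexagon moved from (8.1, 6.1) to (6.0, 5.9), a distance of √(2.1² + 0.2²) ≈ 2.1.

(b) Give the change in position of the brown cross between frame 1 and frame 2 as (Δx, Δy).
(2.3, 0.4)

The brown cross was at (6.3, 3.0) in frame 1 and (8.6, 3.4) in frame 2.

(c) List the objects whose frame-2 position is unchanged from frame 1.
the purple pentagon, the cyan cross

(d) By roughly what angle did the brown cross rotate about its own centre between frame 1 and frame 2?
27° counter-clockwise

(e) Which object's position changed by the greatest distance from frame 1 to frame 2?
the purple square

(moved 3.8; next 3.3)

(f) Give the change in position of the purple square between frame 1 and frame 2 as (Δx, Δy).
(2.0, -3.2)

The purple square was at (6.7, 8.1) in frame 1 and (8.7, 4.9) in frame 2.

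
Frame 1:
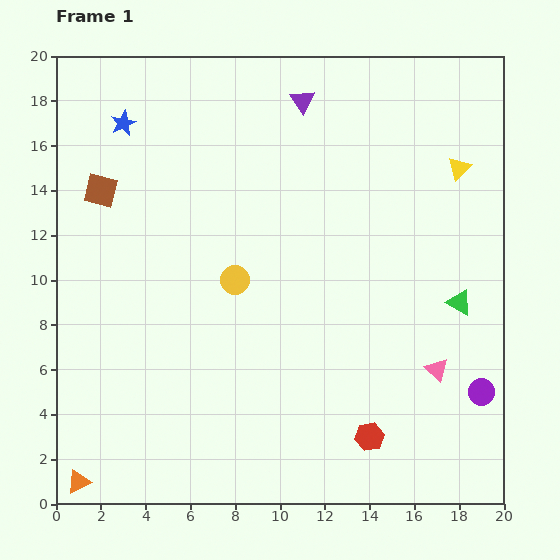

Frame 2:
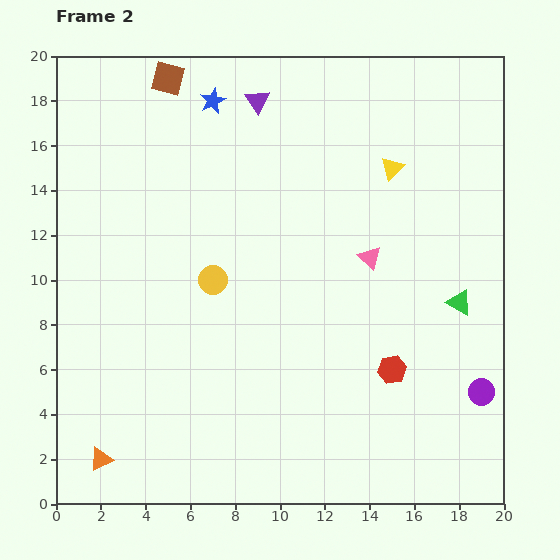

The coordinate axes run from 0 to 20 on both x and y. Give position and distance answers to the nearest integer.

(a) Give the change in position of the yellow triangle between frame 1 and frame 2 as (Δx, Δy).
(-3, 0)

The yellow triangle was at (18, 15) in frame 1 and (15, 15) in frame 2.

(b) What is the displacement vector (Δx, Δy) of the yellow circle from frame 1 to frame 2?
(-1, 0)

The yellow circle was at (8, 10) in frame 1 and (7, 10) in frame 2.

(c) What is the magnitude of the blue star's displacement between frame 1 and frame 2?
4

The blue star moved from (3, 17) to (7, 18), a distance of √(4² + 1²) ≈ 4.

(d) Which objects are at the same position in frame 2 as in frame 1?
the green triangle, the purple circle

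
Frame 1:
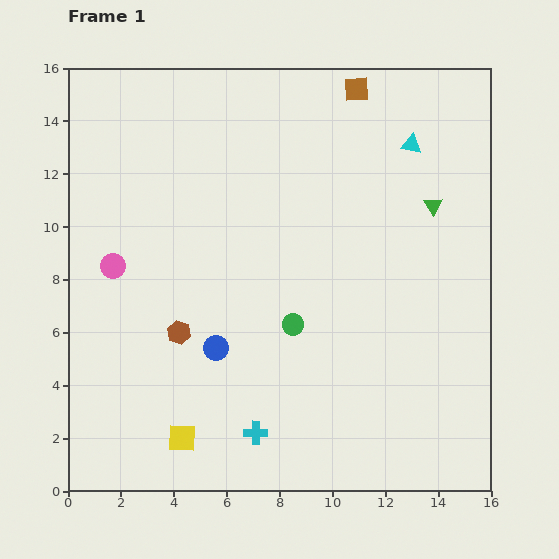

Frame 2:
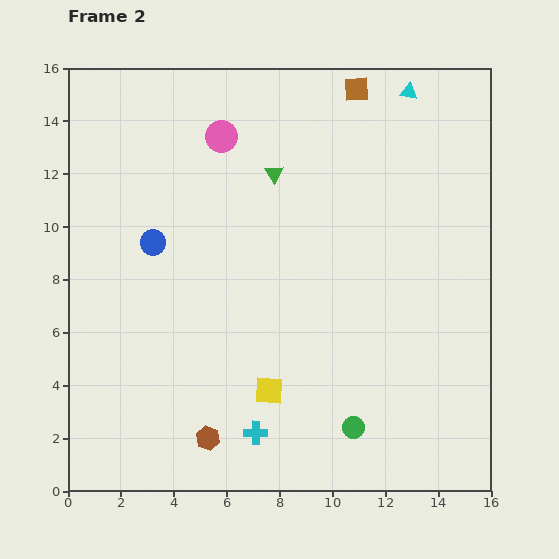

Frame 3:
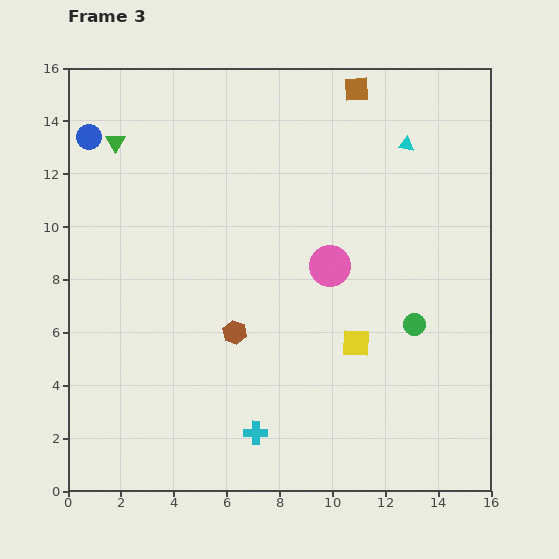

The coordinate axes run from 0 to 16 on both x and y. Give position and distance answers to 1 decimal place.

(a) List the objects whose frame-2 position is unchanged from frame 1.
the brown square, the cyan cross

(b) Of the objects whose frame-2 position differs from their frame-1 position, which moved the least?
the cyan triangle

(moved 2.0)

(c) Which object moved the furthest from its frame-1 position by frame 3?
the green triangle

(moved 12.2; next 9.3)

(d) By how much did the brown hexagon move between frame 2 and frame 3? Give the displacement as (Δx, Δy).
(1.0, 4.0)

The brown hexagon was at (5.3, 2.0) in frame 2 and (6.3, 6.0) in frame 3.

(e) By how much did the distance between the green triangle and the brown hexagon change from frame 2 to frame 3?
-1.8

Distance in frame 2: 10.3. Distance in frame 3: 8.5.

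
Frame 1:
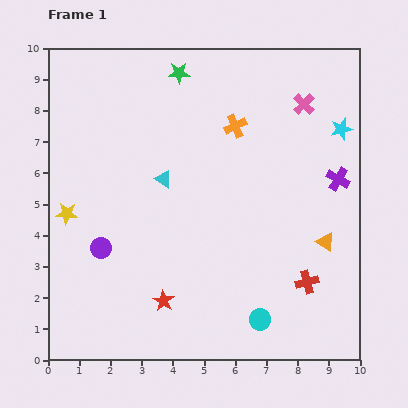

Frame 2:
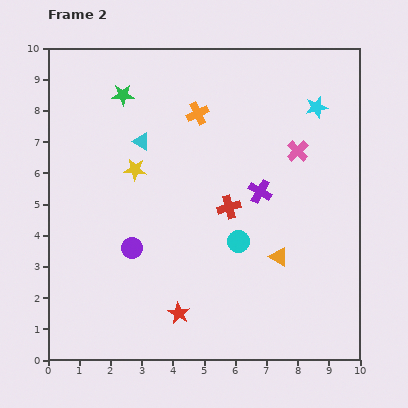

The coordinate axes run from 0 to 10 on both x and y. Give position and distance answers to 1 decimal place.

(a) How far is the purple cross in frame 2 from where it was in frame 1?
2.5

The purple cross moved from (9.3, 5.8) to (6.8, 5.4), a distance of √(2.5² + 0.4²) ≈ 2.5.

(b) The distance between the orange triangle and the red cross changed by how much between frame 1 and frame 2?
+0.9

Distance in frame 1: 1.4. Distance in frame 2: 2.3.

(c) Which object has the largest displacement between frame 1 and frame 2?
the red cross

(moved 3.5; next 2.6)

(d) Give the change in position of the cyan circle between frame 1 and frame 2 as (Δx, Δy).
(-0.7, 2.5)

The cyan circle was at (6.8, 1.3) in frame 1 and (6.1, 3.8) in frame 2.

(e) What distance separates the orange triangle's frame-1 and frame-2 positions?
1.6

The orange triangle moved from (8.9, 3.8) to (7.4, 3.3), a distance of √(1.5² + 0.5²) ≈ 1.6.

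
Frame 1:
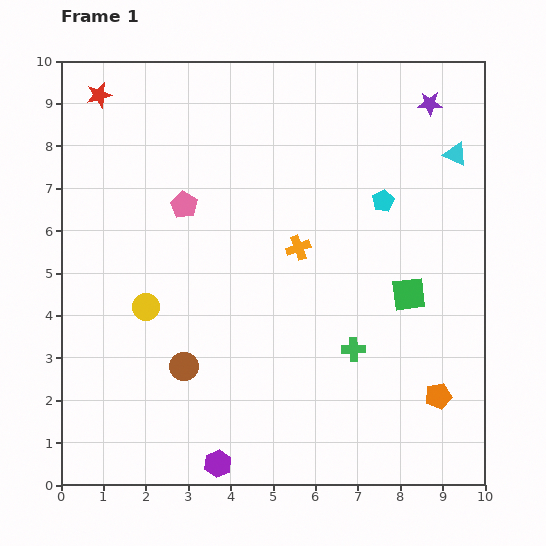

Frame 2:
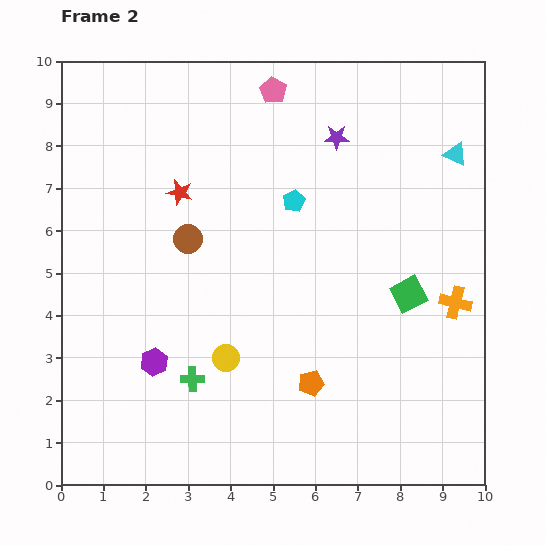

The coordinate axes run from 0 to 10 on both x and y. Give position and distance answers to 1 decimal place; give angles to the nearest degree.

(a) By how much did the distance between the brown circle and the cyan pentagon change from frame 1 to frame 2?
-3.4

Distance in frame 1: 6.1. Distance in frame 2: 2.7.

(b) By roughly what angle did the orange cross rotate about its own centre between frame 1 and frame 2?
33° clockwise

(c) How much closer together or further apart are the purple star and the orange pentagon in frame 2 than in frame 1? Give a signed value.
-1.1

Distance in frame 1: 6.9. Distance in frame 2: 5.8.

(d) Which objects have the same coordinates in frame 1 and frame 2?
the cyan triangle, the green square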